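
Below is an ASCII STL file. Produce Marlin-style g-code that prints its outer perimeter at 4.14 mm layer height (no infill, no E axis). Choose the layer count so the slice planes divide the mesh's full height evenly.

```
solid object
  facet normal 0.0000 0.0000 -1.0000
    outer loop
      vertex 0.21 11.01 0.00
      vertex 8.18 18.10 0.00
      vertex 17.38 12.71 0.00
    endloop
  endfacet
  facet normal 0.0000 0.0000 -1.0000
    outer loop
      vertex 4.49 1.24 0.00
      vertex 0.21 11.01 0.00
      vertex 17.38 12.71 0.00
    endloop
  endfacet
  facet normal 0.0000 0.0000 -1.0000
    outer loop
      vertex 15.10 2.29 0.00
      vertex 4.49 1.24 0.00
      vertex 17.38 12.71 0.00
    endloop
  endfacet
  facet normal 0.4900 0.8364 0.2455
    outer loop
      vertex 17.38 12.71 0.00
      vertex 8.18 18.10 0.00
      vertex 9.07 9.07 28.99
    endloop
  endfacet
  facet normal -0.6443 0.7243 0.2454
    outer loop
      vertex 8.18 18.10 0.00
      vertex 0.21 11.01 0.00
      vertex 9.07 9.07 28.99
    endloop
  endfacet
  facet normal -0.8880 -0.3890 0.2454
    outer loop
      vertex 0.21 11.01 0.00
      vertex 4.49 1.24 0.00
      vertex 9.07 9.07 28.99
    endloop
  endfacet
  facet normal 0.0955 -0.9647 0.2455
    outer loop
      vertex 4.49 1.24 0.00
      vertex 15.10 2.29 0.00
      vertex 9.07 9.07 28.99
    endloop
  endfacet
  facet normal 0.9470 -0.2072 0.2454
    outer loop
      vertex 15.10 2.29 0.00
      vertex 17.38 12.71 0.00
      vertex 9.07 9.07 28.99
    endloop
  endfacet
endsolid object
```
; perimeter-only toolpath
G21 ; units = mm
G90 ; absolute positioning
G28 ; home
; layer 1
G0 Z4.14
G0 X16.19 Y12.19
G1 X8.31 Y16.81
G1 X1.48 Y10.73
G1 X5.14 Y2.36
G1 X14.24 Y3.26
G1 X16.19 Y12.19
; layer 2
G0 Z8.28
G0 X15.01 Y11.67
G1 X8.43 Y15.52
G1 X2.74 Y10.46
G1 X5.80 Y3.48
G1 X13.38 Y4.23
G1 X15.01 Y11.67
; layer 3
G0 Z12.42
G0 X13.82 Y11.15
G1 X8.56 Y14.23
G1 X4.01 Y10.18
G1 X6.45 Y4.60
G1 X12.52 Y5.20
G1 X13.82 Y11.15
; layer 4
G0 Z16.57
G0 X12.63 Y10.63
G1 X8.69 Y12.94
G1 X5.27 Y9.90
G1 X7.11 Y5.71
G1 X11.65 Y6.16
G1 X12.63 Y10.63
; layer 5
G0 Z20.71
G0 X11.44 Y10.11
G1 X8.82 Y11.65
G1 X6.54 Y9.62
G1 X7.76 Y6.83
G1 X10.79 Y7.13
G1 X11.44 Y10.11
; layer 6
G0 Z24.85
G0 X10.26 Y9.59
G1 X8.94 Y10.36
G1 X7.80 Y9.35
G1 X8.42 Y7.95
G1 X9.93 Y8.10
G1 X10.26 Y9.59
M2 ; end

The solid is a regular 5-sided pyramid, base circumscribed radius ≈ 9.07 mm, apex at z ≈ 29 mm. Slicing at Δz = 4.14 mm — 7 equal slices spanning the solid's height, so layer i sits at z = i·h/7 — gives 6 non-empty perimeters. Each is a 5-segment closed polygon; G0 lifts to the layer z and rapids to the start vertex, then G1 traces the edges. The cross-section shrinks linearly with z (the slice at the apex is degenerate and omitted).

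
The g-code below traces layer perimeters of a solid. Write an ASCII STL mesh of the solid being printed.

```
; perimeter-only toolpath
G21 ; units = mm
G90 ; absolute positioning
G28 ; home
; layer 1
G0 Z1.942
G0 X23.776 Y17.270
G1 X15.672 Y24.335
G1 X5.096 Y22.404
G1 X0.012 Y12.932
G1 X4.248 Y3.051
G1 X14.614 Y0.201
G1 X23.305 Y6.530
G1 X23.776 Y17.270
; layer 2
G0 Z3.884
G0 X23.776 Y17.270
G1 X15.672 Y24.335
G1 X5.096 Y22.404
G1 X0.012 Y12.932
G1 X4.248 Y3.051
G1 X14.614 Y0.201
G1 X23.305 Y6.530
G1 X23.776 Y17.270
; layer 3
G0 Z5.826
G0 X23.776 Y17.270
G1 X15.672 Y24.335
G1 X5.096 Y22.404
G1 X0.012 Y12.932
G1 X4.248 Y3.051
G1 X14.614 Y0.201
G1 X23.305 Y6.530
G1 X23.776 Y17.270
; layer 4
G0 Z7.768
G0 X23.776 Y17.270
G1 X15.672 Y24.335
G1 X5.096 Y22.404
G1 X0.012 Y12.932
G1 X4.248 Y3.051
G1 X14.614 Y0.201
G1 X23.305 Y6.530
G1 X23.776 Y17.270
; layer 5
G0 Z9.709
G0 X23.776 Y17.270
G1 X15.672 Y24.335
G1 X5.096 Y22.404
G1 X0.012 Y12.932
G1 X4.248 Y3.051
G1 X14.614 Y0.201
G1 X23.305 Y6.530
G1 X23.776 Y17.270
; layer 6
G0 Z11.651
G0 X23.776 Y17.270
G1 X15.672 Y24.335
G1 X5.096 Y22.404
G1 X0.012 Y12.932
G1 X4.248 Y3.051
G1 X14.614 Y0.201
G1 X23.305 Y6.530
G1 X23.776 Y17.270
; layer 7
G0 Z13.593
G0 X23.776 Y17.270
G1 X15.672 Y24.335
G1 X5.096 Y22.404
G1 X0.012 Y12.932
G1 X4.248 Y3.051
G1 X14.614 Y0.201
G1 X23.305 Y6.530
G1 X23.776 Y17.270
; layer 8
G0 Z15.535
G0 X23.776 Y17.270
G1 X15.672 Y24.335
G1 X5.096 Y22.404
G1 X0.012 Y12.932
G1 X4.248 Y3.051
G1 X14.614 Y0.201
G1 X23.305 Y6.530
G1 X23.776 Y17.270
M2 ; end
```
solid part
  facet normal 0.0000 0.0000 -1.0000
    outer loop
      vertex 5.096 22.404 0.000
      vertex 15.672 24.335 0.000
      vertex 23.776 17.270 0.000
    endloop
  endfacet
  facet normal 0.0000 0.0000 -1.0000
    outer loop
      vertex 0.012 12.932 0.000
      vertex 5.096 22.404 0.000
      vertex 23.776 17.270 0.000
    endloop
  endfacet
  facet normal 0.0000 0.0000 -1.0000
    outer loop
      vertex 4.248 3.051 0.000
      vertex 0.012 12.932 0.000
      vertex 23.776 17.270 0.000
    endloop
  endfacet
  facet normal 0.0000 0.0000 -1.0000
    outer loop
      vertex 14.614 0.201 0.000
      vertex 4.248 3.051 0.000
      vertex 23.776 17.270 0.000
    endloop
  endfacet
  facet normal 0.0000 0.0000 -1.0000
    outer loop
      vertex 23.305 6.530 0.000
      vertex 14.614 0.201 0.000
      vertex 23.776 17.270 0.000
    endloop
  endfacet
  facet normal 0.0000 0.0000 1.0000
    outer loop
      vertex 23.776 17.270 15.535
      vertex 15.672 24.335 15.535
      vertex 5.096 22.404 15.535
    endloop
  endfacet
  facet normal 0.0000 0.0000 1.0000
    outer loop
      vertex 23.776 17.270 15.535
      vertex 5.096 22.404 15.535
      vertex 0.012 12.932 15.535
    endloop
  endfacet
  facet normal 0.0000 0.0000 1.0000
    outer loop
      vertex 23.776 17.270 15.535
      vertex 0.012 12.932 15.535
      vertex 4.248 3.051 15.535
    endloop
  endfacet
  facet normal 0.0000 0.0000 1.0000
    outer loop
      vertex 23.776 17.270 15.535
      vertex 4.248 3.051 15.535
      vertex 14.614 0.201 15.535
    endloop
  endfacet
  facet normal 0.0000 0.0000 1.0000
    outer loop
      vertex 23.776 17.270 15.535
      vertex 14.614 0.201 15.535
      vertex 23.305 6.530 15.535
    endloop
  endfacet
  facet normal 0.6571 0.7538 0.0000
    outer loop
      vertex 23.776 17.270 0.000
      vertex 15.672 24.335 0.000
      vertex 15.672 24.335 15.535
    endloop
  endfacet
  facet normal 0.6571 0.7538 0.0000
    outer loop
      vertex 23.776 17.270 0.000
      vertex 15.672 24.335 15.535
      vertex 23.776 17.270 15.535
    endloop
  endfacet
  facet normal -0.1796 0.9837 0.0000
    outer loop
      vertex 15.672 24.335 0.000
      vertex 5.096 22.404 0.000
      vertex 5.096 22.404 15.535
    endloop
  endfacet
  facet normal -0.1796 0.9837 0.0000
    outer loop
      vertex 15.672 24.335 0.000
      vertex 5.096 22.404 15.535
      vertex 15.672 24.335 15.535
    endloop
  endfacet
  facet normal -0.8811 0.4729 0.0000
    outer loop
      vertex 5.096 22.404 0.000
      vertex 0.012 12.932 0.000
      vertex 0.012 12.932 15.535
    endloop
  endfacet
  facet normal -0.8811 0.4729 0.0000
    outer loop
      vertex 5.096 22.404 0.000
      vertex 0.012 12.932 15.535
      vertex 5.096 22.404 15.535
    endloop
  endfacet
  facet normal -0.9191 -0.3940 0.0000
    outer loop
      vertex 0.012 12.932 0.000
      vertex 4.248 3.051 0.000
      vertex 4.248 3.051 15.535
    endloop
  endfacet
  facet normal -0.9191 -0.3940 0.0000
    outer loop
      vertex 0.012 12.932 0.000
      vertex 4.248 3.051 15.535
      vertex 0.012 12.932 15.535
    endloop
  endfacet
  facet normal -0.2651 -0.9642 0.0000
    outer loop
      vertex 4.248 3.051 0.000
      vertex 14.614 0.201 0.000
      vertex 14.614 0.201 15.535
    endloop
  endfacet
  facet normal -0.2651 -0.9642 0.0000
    outer loop
      vertex 4.248 3.051 0.000
      vertex 14.614 0.201 15.535
      vertex 4.248 3.051 15.535
    endloop
  endfacet
  facet normal 0.5887 -0.8084 0.0000
    outer loop
      vertex 14.614 0.201 0.000
      vertex 23.305 6.530 0.000
      vertex 23.305 6.530 15.535
    endloop
  endfacet
  facet normal 0.5887 -0.8084 0.0000
    outer loop
      vertex 14.614 0.201 0.000
      vertex 23.305 6.530 15.535
      vertex 14.614 0.201 15.535
    endloop
  endfacet
  facet normal 0.9990 -0.0438 0.0000
    outer loop
      vertex 23.305 6.530 0.000
      vertex 23.776 17.270 0.000
      vertex 23.776 17.270 15.535
    endloop
  endfacet
  facet normal 0.9990 -0.0438 0.0000
    outer loop
      vertex 23.305 6.530 0.000
      vertex 23.776 17.270 15.535
      vertex 23.305 6.530 15.535
    endloop
  endfacet
endsolid part

The G0 Z moves step by Δz≈1.942 mm. Every layer's G1 loop is the same polygon, so the solid is a straight extrusion of it from z=0 to z≈15.5. Closing with flat bottom and top caps and triangulating gives 24 facets — a regular 7-sided prism (a cylinder approximated with 7 flat sides), circumscribed radius ≈ 12.4 mm, height ≈ 15.5 mm.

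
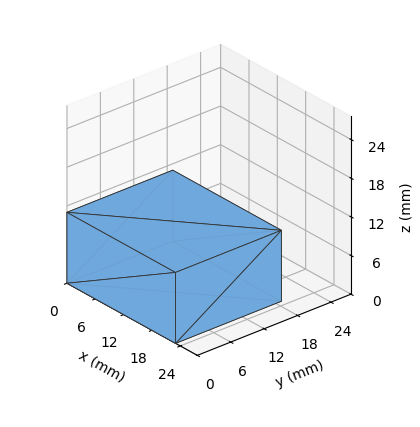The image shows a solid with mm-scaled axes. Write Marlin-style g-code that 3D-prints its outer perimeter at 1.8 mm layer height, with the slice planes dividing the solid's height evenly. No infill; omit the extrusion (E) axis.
Reading the render: the shape is a rectangular box, roughly 23 × 19 mm footprint and 11 mm tall (dimensions read to the nearest mm from the axis ticks). For the g-code, the solid's height is divided into equal slices at the stated Δz and each level perimeter traced with G1 moves after a G0 lift.

; perimeter-only toolpath
G21 ; units = mm
G90 ; absolute positioning
G28 ; home
; layer 1
G0 Z1.8
G0 X0.0 Y0.0
G1 X23.0 Y0.0
G1 X23.0 Y19.0
G1 X0.0 Y19.0
G1 X0.0 Y0.0
; layer 2
G0 Z3.7
G0 X0.0 Y0.0
G1 X23.0 Y0.0
G1 X23.0 Y19.0
G1 X0.0 Y19.0
G1 X0.0 Y0.0
; layer 3
G0 Z5.5
G0 X0.0 Y0.0
G1 X23.0 Y0.0
G1 X23.0 Y19.0
G1 X0.0 Y19.0
G1 X0.0 Y0.0
; layer 4
G0 Z7.3
G0 X0.0 Y0.0
G1 X23.0 Y0.0
G1 X23.0 Y19.0
G1 X0.0 Y19.0
G1 X0.0 Y0.0
; layer 5
G0 Z9.2
G0 X0.0 Y0.0
G1 X23.0 Y0.0
G1 X23.0 Y19.0
G1 X0.0 Y19.0
G1 X0.0 Y0.0
; layer 6
G0 Z11.0
G0 X0.0 Y0.0
G1 X23.0 Y0.0
G1 X23.0 Y19.0
G1 X0.0 Y19.0
G1 X0.0 Y0.0
M2 ; end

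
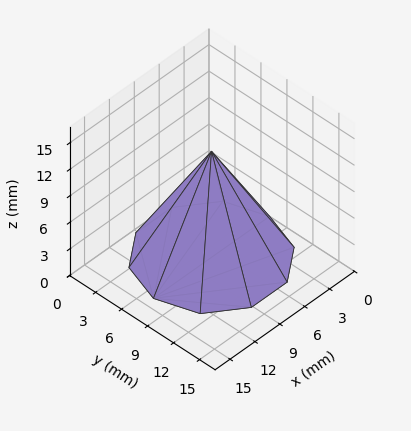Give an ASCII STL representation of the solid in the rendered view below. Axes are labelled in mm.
Reading the render: the shape is a regular 10-sided pyramid, base circumscribed radius ≈ 7 mm, apex at z ≈ 12 mm (dimensions read to the nearest mm from the axis ticks). For the STL, each face is triangulated and given an outward normal.

solid part
  facet normal 0.0000 0.0000 -1.0000
    outer loop
      vertex 9.16 13.66 0.00
      vertex 12.66 11.11 0.00
      vertex 14.00 7.00 0.00
    endloop
  endfacet
  facet normal 0.0000 0.0000 -1.0000
    outer loop
      vertex 4.84 13.66 0.00
      vertex 9.16 13.66 0.00
      vertex 14.00 7.00 0.00
    endloop
  endfacet
  facet normal 0.0000 0.0000 -1.0000
    outer loop
      vertex 1.34 11.11 0.00
      vertex 4.84 13.66 0.00
      vertex 14.00 7.00 0.00
    endloop
  endfacet
  facet normal 0.0000 0.0000 -1.0000
    outer loop
      vertex 0.00 7.00 0.00
      vertex 1.34 11.11 0.00
      vertex 14.00 7.00 0.00
    endloop
  endfacet
  facet normal 0.0000 0.0000 -1.0000
    outer loop
      vertex 1.34 2.89 0.00
      vertex 0.00 7.00 0.00
      vertex 14.00 7.00 0.00
    endloop
  endfacet
  facet normal 0.0000 0.0000 -1.0000
    outer loop
      vertex 4.84 0.34 0.00
      vertex 1.34 2.89 0.00
      vertex 14.00 7.00 0.00
    endloop
  endfacet
  facet normal 0.0000 0.0000 -1.0000
    outer loop
      vertex 9.16 0.34 0.00
      vertex 4.84 0.34 0.00
      vertex 14.00 7.00 0.00
    endloop
  endfacet
  facet normal 0.0000 0.0000 -1.0000
    outer loop
      vertex 12.66 2.89 0.00
      vertex 9.16 0.34 0.00
      vertex 14.00 7.00 0.00
    endloop
  endfacet
  facet normal 0.8314 0.2711 0.4850
    outer loop
      vertex 14.00 7.00 0.00
      vertex 12.66 11.11 0.00
      vertex 7.00 7.00 12.00
    endloop
  endfacet
  facet normal 0.5150 0.7068 0.4850
    outer loop
      vertex 12.66 11.11 0.00
      vertex 9.16 13.66 0.00
      vertex 7.00 7.00 12.00
    endloop
  endfacet
  facet normal 0.0000 0.8744 0.4853
    outer loop
      vertex 9.16 13.66 0.00
      vertex 4.84 13.66 0.00
      vertex 7.00 7.00 12.00
    endloop
  endfacet
  facet normal -0.5150 0.7068 0.4850
    outer loop
      vertex 4.84 13.66 0.00
      vertex 1.34 11.11 0.00
      vertex 7.00 7.00 12.00
    endloop
  endfacet
  facet normal -0.8314 0.2711 0.4850
    outer loop
      vertex 1.34 11.11 0.00
      vertex 0.00 7.00 0.00
      vertex 7.00 7.00 12.00
    endloop
  endfacet
  facet normal -0.8314 -0.2711 0.4850
    outer loop
      vertex 0.00 7.00 0.00
      vertex 1.34 2.89 0.00
      vertex 7.00 7.00 12.00
    endloop
  endfacet
  facet normal -0.5150 -0.7068 0.4850
    outer loop
      vertex 1.34 2.89 0.00
      vertex 4.84 0.34 0.00
      vertex 7.00 7.00 12.00
    endloop
  endfacet
  facet normal 0.0000 -0.8744 0.4853
    outer loop
      vertex 4.84 0.34 0.00
      vertex 9.16 0.34 0.00
      vertex 7.00 7.00 12.00
    endloop
  endfacet
  facet normal 0.5150 -0.7068 0.4850
    outer loop
      vertex 9.16 0.34 0.00
      vertex 12.66 2.89 0.00
      vertex 7.00 7.00 12.00
    endloop
  endfacet
  facet normal 0.8314 -0.2711 0.4850
    outer loop
      vertex 12.66 2.89 0.00
      vertex 14.00 7.00 0.00
      vertex 7.00 7.00 12.00
    endloop
  endfacet
endsolid part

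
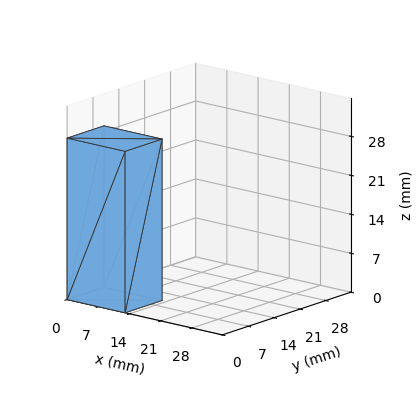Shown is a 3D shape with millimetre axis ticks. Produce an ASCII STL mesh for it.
Reading the render: the shape is a rectangular box, roughly 13 × 10 mm footprint and 29 mm tall (dimensions read to the nearest mm from the axis ticks). For the STL, each face is triangulated and given an outward normal.

solid part
  facet normal 0.0000 0.0000 -1.0000
    outer loop
      vertex 13.000 10.000 0.000
      vertex 13.000 0.000 0.000
      vertex 0.000 0.000 0.000
    endloop
  endfacet
  facet normal 0.0000 0.0000 -1.0000
    outer loop
      vertex 0.000 10.000 0.000
      vertex 13.000 10.000 0.000
      vertex 0.000 0.000 0.000
    endloop
  endfacet
  facet normal 0.0000 0.0000 1.0000
    outer loop
      vertex 0.000 0.000 29.000
      vertex 13.000 0.000 29.000
      vertex 13.000 10.000 29.000
    endloop
  endfacet
  facet normal 0.0000 0.0000 1.0000
    outer loop
      vertex 0.000 0.000 29.000
      vertex 13.000 10.000 29.000
      vertex 0.000 10.000 29.000
    endloop
  endfacet
  facet normal 0.0000 -1.0000 0.0000
    outer loop
      vertex 0.000 0.000 0.000
      vertex 13.000 0.000 0.000
      vertex 13.000 0.000 29.000
    endloop
  endfacet
  facet normal 0.0000 -1.0000 0.0000
    outer loop
      vertex 0.000 0.000 0.000
      vertex 13.000 0.000 29.000
      vertex 0.000 0.000 29.000
    endloop
  endfacet
  facet normal 0.0000 1.0000 0.0000
    outer loop
      vertex 13.000 10.000 29.000
      vertex 13.000 10.000 0.000
      vertex 0.000 10.000 0.000
    endloop
  endfacet
  facet normal 0.0000 1.0000 0.0000
    outer loop
      vertex 0.000 10.000 29.000
      vertex 13.000 10.000 29.000
      vertex 0.000 10.000 0.000
    endloop
  endfacet
  facet normal -1.0000 0.0000 0.0000
    outer loop
      vertex 0.000 10.000 29.000
      vertex 0.000 10.000 0.000
      vertex 0.000 0.000 0.000
    endloop
  endfacet
  facet normal -1.0000 0.0000 0.0000
    outer loop
      vertex 0.000 0.000 29.000
      vertex 0.000 10.000 29.000
      vertex 0.000 0.000 0.000
    endloop
  endfacet
  facet normal 1.0000 0.0000 0.0000
    outer loop
      vertex 13.000 0.000 0.000
      vertex 13.000 10.000 0.000
      vertex 13.000 10.000 29.000
    endloop
  endfacet
  facet normal 1.0000 0.0000 0.0000
    outer loop
      vertex 13.000 0.000 0.000
      vertex 13.000 10.000 29.000
      vertex 13.000 0.000 29.000
    endloop
  endfacet
endsolid part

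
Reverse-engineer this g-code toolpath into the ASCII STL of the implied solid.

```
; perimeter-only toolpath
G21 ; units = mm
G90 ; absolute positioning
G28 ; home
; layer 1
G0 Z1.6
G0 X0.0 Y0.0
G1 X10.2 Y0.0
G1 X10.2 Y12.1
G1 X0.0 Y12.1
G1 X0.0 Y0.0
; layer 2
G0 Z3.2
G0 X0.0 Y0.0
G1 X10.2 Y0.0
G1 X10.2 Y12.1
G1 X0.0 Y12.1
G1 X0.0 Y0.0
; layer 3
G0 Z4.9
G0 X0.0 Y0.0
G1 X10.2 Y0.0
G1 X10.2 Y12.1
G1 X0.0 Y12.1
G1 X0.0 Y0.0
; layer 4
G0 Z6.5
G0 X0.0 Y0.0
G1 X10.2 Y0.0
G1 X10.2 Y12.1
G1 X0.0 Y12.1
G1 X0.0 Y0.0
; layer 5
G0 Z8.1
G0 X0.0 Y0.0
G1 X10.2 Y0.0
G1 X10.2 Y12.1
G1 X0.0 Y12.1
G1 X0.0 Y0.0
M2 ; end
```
solid part
  facet normal 0.0000 0.0000 -1.0000
    outer loop
      vertex 10.2 12.1 0.0
      vertex 10.2 0.0 0.0
      vertex 0.0 0.0 0.0
    endloop
  endfacet
  facet normal 0.0000 0.0000 -1.0000
    outer loop
      vertex 0.0 12.1 0.0
      vertex 10.2 12.1 0.0
      vertex 0.0 0.0 0.0
    endloop
  endfacet
  facet normal 0.0000 0.0000 1.0000
    outer loop
      vertex 0.0 0.0 8.1
      vertex 10.2 0.0 8.1
      vertex 10.2 12.1 8.1
    endloop
  endfacet
  facet normal 0.0000 0.0000 1.0000
    outer loop
      vertex 0.0 0.0 8.1
      vertex 10.2 12.1 8.1
      vertex 0.0 12.1 8.1
    endloop
  endfacet
  facet normal 0.0000 -1.0000 0.0000
    outer loop
      vertex 0.0 0.0 0.0
      vertex 10.2 0.0 0.0
      vertex 10.2 0.0 8.1
    endloop
  endfacet
  facet normal 0.0000 -1.0000 0.0000
    outer loop
      vertex 0.0 0.0 0.0
      vertex 10.2 0.0 8.1
      vertex 0.0 0.0 8.1
    endloop
  endfacet
  facet normal 0.0000 1.0000 0.0000
    outer loop
      vertex 10.2 12.1 8.1
      vertex 10.2 12.1 0.0
      vertex 0.0 12.1 0.0
    endloop
  endfacet
  facet normal 0.0000 1.0000 0.0000
    outer loop
      vertex 0.0 12.1 8.1
      vertex 10.2 12.1 8.1
      vertex 0.0 12.1 0.0
    endloop
  endfacet
  facet normal -1.0000 0.0000 0.0000
    outer loop
      vertex 0.0 12.1 8.1
      vertex 0.0 12.1 0.0
      vertex 0.0 0.0 0.0
    endloop
  endfacet
  facet normal -1.0000 0.0000 0.0000
    outer loop
      vertex 0.0 0.0 8.1
      vertex 0.0 12.1 8.1
      vertex 0.0 0.0 0.0
    endloop
  endfacet
  facet normal 1.0000 0.0000 0.0000
    outer loop
      vertex 10.2 0.0 0.0
      vertex 10.2 12.1 0.0
      vertex 10.2 12.1 8.1
    endloop
  endfacet
  facet normal 1.0000 0.0000 0.0000
    outer loop
      vertex 10.2 0.0 0.0
      vertex 10.2 12.1 8.1
      vertex 10.2 0.0 8.1
    endloop
  endfacet
endsolid part

The G0 Z moves step by Δz≈1.6 mm. Every layer's G1 loop is the same polygon, so the solid is a straight extrusion of it from z=0 to z≈8.1. Closing with flat bottom and top caps and triangulating gives 12 facets — a rectangular box, roughly 10.2 × 12.1 mm footprint and 8.1 mm tall.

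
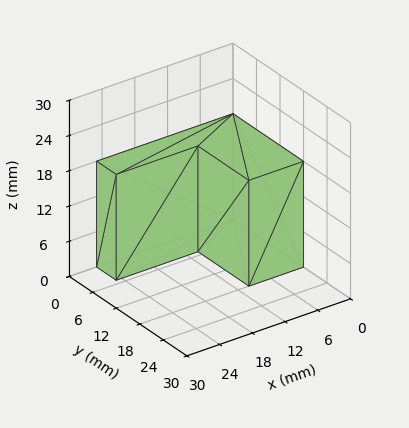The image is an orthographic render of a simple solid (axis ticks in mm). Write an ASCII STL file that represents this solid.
Reading the render: the shape is an L-shaped prism: outer 25 × 18 mm, arm thicknesses ≈ 5 mm (horizontal) and 10 mm (vertical), extruded 18 mm in z (dimensions read to the nearest mm from the axis ticks). For the STL, each face is triangulated and given an outward normal.

solid part
  facet normal 0.0000 0.0000 -1.0000
    outer loop
      vertex 25.00 5.00 0.00
      vertex 25.00 0.00 0.00
      vertex 0.00 0.00 0.00
    endloop
  endfacet
  facet normal 0.0000 0.0000 -1.0000
    outer loop
      vertex 10.00 5.00 0.00
      vertex 25.00 5.00 0.00
      vertex 0.00 0.00 0.00
    endloop
  endfacet
  facet normal 0.0000 0.0000 -1.0000
    outer loop
      vertex 10.00 18.00 0.00
      vertex 10.00 5.00 0.00
      vertex 0.00 0.00 0.00
    endloop
  endfacet
  facet normal 0.0000 0.0000 -1.0000
    outer loop
      vertex 0.00 18.00 0.00
      vertex 10.00 18.00 0.00
      vertex 0.00 0.00 0.00
    endloop
  endfacet
  facet normal 0.0000 0.0000 1.0000
    outer loop
      vertex 0.00 0.00 18.00
      vertex 25.00 0.00 18.00
      vertex 25.00 5.00 18.00
    endloop
  endfacet
  facet normal 0.0000 0.0000 1.0000
    outer loop
      vertex 0.00 0.00 18.00
      vertex 25.00 5.00 18.00
      vertex 10.00 5.00 18.00
    endloop
  endfacet
  facet normal 0.0000 0.0000 1.0000
    outer loop
      vertex 0.00 0.00 18.00
      vertex 10.00 5.00 18.00
      vertex 10.00 18.00 18.00
    endloop
  endfacet
  facet normal 0.0000 0.0000 1.0000
    outer loop
      vertex 0.00 0.00 18.00
      vertex 10.00 18.00 18.00
      vertex 0.00 18.00 18.00
    endloop
  endfacet
  facet normal 0.0000 -1.0000 0.0000
    outer loop
      vertex 0.00 0.00 0.00
      vertex 25.00 0.00 0.00
      vertex 25.00 0.00 18.00
    endloop
  endfacet
  facet normal 0.0000 -1.0000 0.0000
    outer loop
      vertex 0.00 0.00 0.00
      vertex 25.00 0.00 18.00
      vertex 0.00 0.00 18.00
    endloop
  endfacet
  facet normal 1.0000 0.0000 0.0000
    outer loop
      vertex 25.00 0.00 0.00
      vertex 25.00 5.00 0.00
      vertex 25.00 5.00 18.00
    endloop
  endfacet
  facet normal 1.0000 0.0000 0.0000
    outer loop
      vertex 25.00 0.00 0.00
      vertex 25.00 5.00 18.00
      vertex 25.00 0.00 18.00
    endloop
  endfacet
  facet normal 0.0000 1.0000 0.0000
    outer loop
      vertex 25.00 5.00 0.00
      vertex 10.00 5.00 0.00
      vertex 10.00 5.00 18.00
    endloop
  endfacet
  facet normal 0.0000 1.0000 0.0000
    outer loop
      vertex 25.00 5.00 0.00
      vertex 10.00 5.00 18.00
      vertex 25.00 5.00 18.00
    endloop
  endfacet
  facet normal 1.0000 0.0000 0.0000
    outer loop
      vertex 10.00 5.00 0.00
      vertex 10.00 18.00 0.00
      vertex 10.00 18.00 18.00
    endloop
  endfacet
  facet normal 1.0000 0.0000 0.0000
    outer loop
      vertex 10.00 5.00 0.00
      vertex 10.00 18.00 18.00
      vertex 10.00 5.00 18.00
    endloop
  endfacet
  facet normal 0.0000 1.0000 0.0000
    outer loop
      vertex 10.00 18.00 0.00
      vertex 0.00 18.00 0.00
      vertex 0.00 18.00 18.00
    endloop
  endfacet
  facet normal 0.0000 1.0000 0.0000
    outer loop
      vertex 10.00 18.00 0.00
      vertex 0.00 18.00 18.00
      vertex 10.00 18.00 18.00
    endloop
  endfacet
  facet normal -1.0000 0.0000 0.0000
    outer loop
      vertex 0.00 18.00 0.00
      vertex 0.00 0.00 0.00
      vertex 0.00 0.00 18.00
    endloop
  endfacet
  facet normal -1.0000 0.0000 0.0000
    outer loop
      vertex 0.00 18.00 0.00
      vertex 0.00 0.00 18.00
      vertex 0.00 18.00 18.00
    endloop
  endfacet
endsolid part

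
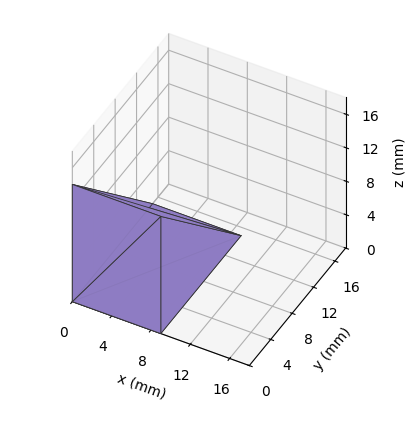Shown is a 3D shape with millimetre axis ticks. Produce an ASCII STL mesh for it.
Reading the render: the shape is a wedge (ramp): 9 × 15 mm base, rising to 14 mm along the y=0 edge and sloping linearly to z=0 at y=15 (dimensions read to the nearest mm from the axis ticks). For the STL, each face is triangulated and given an outward normal.

solid part
  facet normal 0.0000 0.0000 -1.0000
    outer loop
      vertex 9.00 15.00 0.00
      vertex 9.00 0.00 0.00
      vertex 0.00 0.00 0.00
    endloop
  endfacet
  facet normal 0.0000 0.0000 -1.0000
    outer loop
      vertex 0.00 15.00 0.00
      vertex 9.00 15.00 0.00
      vertex 0.00 0.00 0.00
    endloop
  endfacet
  facet normal 0.0000 -1.0000 0.0000
    outer loop
      vertex 0.00 0.00 0.00
      vertex 9.00 0.00 0.00
      vertex 9.00 0.00 14.00
    endloop
  endfacet
  facet normal 0.0000 -1.0000 0.0000
    outer loop
      vertex 0.00 0.00 0.00
      vertex 9.00 0.00 14.00
      vertex 0.00 0.00 14.00
    endloop
  endfacet
  facet normal 0.0000 0.6823 0.7311
    outer loop
      vertex 0.00 0.00 14.00
      vertex 9.00 0.00 14.00
      vertex 9.00 15.00 0.00
    endloop
  endfacet
  facet normal 0.0000 0.6823 0.7311
    outer loop
      vertex 0.00 0.00 14.00
      vertex 9.00 15.00 0.00
      vertex 0.00 15.00 0.00
    endloop
  endfacet
  facet normal -1.0000 0.0000 0.0000
    outer loop
      vertex 0.00 0.00 14.00
      vertex 0.00 15.00 0.00
      vertex 0.00 0.00 0.00
    endloop
  endfacet
  facet normal 1.0000 0.0000 0.0000
    outer loop
      vertex 9.00 0.00 0.00
      vertex 9.00 15.00 0.00
      vertex 9.00 0.00 14.00
    endloop
  endfacet
endsolid part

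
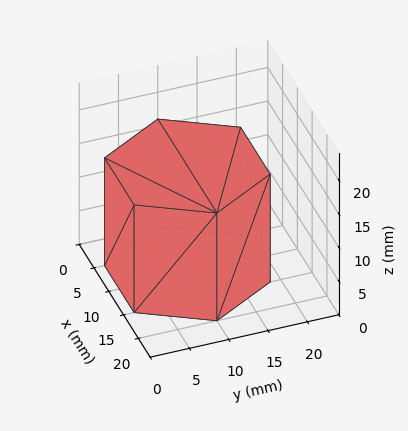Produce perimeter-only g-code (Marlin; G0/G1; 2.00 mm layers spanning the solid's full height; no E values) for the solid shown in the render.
Reading the render: the shape is a regular 6-sided prism (a cylinder approximated with 6 flat sides), circumscribed radius ≈ 10 mm, height ≈ 16 mm (dimensions read to the nearest mm from the axis ticks). For the g-code, the solid's height is divided into equal slices at the stated Δz and each level perimeter traced with G1 moves after a G0 lift.

; perimeter-only toolpath
G21 ; units = mm
G90 ; absolute positioning
G28 ; home
; layer 1
G0 Z2.00
G0 X20.00 Y10.00
G1 X15.00 Y18.66
G1 X5.00 Y18.66
G1 X0.00 Y10.00
G1 X5.00 Y1.34
G1 X15.00 Y1.34
G1 X20.00 Y10.00
; layer 2
G0 Z4.00
G0 X20.00 Y10.00
G1 X15.00 Y18.66
G1 X5.00 Y18.66
G1 X0.00 Y10.00
G1 X5.00 Y1.34
G1 X15.00 Y1.34
G1 X20.00 Y10.00
; layer 3
G0 Z6.00
G0 X20.00 Y10.00
G1 X15.00 Y18.66
G1 X5.00 Y18.66
G1 X0.00 Y10.00
G1 X5.00 Y1.34
G1 X15.00 Y1.34
G1 X20.00 Y10.00
; layer 4
G0 Z8.00
G0 X20.00 Y10.00
G1 X15.00 Y18.66
G1 X5.00 Y18.66
G1 X0.00 Y10.00
G1 X5.00 Y1.34
G1 X15.00 Y1.34
G1 X20.00 Y10.00
; layer 5
G0 Z10.00
G0 X20.00 Y10.00
G1 X15.00 Y18.66
G1 X5.00 Y18.66
G1 X0.00 Y10.00
G1 X5.00 Y1.34
G1 X15.00 Y1.34
G1 X20.00 Y10.00
; layer 6
G0 Z12.00
G0 X20.00 Y10.00
G1 X15.00 Y18.66
G1 X5.00 Y18.66
G1 X0.00 Y10.00
G1 X5.00 Y1.34
G1 X15.00 Y1.34
G1 X20.00 Y10.00
; layer 7
G0 Z14.00
G0 X20.00 Y10.00
G1 X15.00 Y18.66
G1 X5.00 Y18.66
G1 X0.00 Y10.00
G1 X5.00 Y1.34
G1 X15.00 Y1.34
G1 X20.00 Y10.00
; layer 8
G0 Z16.00
G0 X20.00 Y10.00
G1 X15.00 Y18.66
G1 X5.00 Y18.66
G1 X0.00 Y10.00
G1 X5.00 Y1.34
G1 X15.00 Y1.34
G1 X20.00 Y10.00
M2 ; end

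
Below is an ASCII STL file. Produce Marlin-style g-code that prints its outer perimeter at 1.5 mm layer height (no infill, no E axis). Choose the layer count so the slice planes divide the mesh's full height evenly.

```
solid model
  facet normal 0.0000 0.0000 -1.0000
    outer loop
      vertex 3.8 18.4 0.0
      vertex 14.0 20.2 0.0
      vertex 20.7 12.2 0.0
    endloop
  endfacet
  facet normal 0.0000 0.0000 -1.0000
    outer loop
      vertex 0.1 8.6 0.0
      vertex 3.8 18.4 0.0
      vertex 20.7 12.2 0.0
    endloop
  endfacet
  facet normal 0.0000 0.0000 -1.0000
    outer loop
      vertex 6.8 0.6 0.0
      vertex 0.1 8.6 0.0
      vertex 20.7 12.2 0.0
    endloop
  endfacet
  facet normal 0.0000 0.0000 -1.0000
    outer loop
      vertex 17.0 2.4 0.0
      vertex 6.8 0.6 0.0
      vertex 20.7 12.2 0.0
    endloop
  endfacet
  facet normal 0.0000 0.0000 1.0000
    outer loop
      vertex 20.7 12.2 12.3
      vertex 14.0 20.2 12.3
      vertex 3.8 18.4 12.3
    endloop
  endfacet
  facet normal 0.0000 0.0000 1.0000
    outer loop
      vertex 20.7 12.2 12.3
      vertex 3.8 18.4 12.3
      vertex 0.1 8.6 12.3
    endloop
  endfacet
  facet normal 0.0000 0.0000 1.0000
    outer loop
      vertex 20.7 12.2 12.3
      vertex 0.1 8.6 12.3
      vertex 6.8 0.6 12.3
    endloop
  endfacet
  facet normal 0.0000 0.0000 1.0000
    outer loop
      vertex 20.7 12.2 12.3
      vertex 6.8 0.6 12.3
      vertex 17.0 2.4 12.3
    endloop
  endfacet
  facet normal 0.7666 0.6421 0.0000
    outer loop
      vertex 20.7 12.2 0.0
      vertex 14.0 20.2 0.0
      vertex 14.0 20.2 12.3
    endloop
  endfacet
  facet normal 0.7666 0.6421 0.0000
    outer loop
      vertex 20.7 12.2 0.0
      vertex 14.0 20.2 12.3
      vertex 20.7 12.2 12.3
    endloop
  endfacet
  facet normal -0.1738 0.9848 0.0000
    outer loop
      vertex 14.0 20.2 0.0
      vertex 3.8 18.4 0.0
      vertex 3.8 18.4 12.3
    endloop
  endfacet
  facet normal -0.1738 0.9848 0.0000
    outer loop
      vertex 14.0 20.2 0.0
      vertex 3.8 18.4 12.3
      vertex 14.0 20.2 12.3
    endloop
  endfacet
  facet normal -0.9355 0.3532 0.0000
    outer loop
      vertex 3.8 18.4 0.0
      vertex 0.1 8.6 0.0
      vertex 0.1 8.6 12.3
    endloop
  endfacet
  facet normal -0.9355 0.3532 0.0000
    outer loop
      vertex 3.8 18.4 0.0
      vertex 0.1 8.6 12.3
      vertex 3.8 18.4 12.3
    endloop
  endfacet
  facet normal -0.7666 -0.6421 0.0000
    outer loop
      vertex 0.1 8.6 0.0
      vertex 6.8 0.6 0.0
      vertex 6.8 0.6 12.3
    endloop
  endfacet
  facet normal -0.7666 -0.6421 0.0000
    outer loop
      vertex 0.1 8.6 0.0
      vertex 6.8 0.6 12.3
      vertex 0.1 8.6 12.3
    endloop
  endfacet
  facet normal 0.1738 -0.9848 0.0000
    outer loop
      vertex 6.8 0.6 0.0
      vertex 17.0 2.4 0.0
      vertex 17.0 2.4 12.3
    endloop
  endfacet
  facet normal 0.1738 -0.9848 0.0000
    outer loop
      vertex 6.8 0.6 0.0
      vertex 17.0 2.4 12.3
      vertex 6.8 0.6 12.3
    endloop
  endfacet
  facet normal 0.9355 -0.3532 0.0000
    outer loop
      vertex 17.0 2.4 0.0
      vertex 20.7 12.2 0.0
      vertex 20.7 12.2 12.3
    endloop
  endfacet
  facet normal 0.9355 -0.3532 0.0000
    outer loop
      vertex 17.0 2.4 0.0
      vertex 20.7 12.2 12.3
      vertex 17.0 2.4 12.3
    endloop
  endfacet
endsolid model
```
; perimeter-only toolpath
G21 ; units = mm
G90 ; absolute positioning
G28 ; home
; layer 1
G0 Z1.5
G0 X20.7 Y12.2
G1 X14.0 Y20.2
G1 X3.8 Y18.4
G1 X0.1 Y8.6
G1 X6.8 Y0.6
G1 X17.0 Y2.4
G1 X20.7 Y12.2
; layer 2
G0 Z3.1
G0 X20.7 Y12.2
G1 X14.0 Y20.2
G1 X3.8 Y18.4
G1 X0.1 Y8.6
G1 X6.8 Y0.6
G1 X17.0 Y2.4
G1 X20.7 Y12.2
; layer 3
G0 Z4.6
G0 X20.7 Y12.2
G1 X14.0 Y20.2
G1 X3.8 Y18.4
G1 X0.1 Y8.6
G1 X6.8 Y0.6
G1 X17.0 Y2.4
G1 X20.7 Y12.2
; layer 4
G0 Z6.2
G0 X20.7 Y12.2
G1 X14.0 Y20.2
G1 X3.8 Y18.4
G1 X0.1 Y8.6
G1 X6.8 Y0.6
G1 X17.0 Y2.4
G1 X20.7 Y12.2
; layer 5
G0 Z7.7
G0 X20.7 Y12.2
G1 X14.0 Y20.2
G1 X3.8 Y18.4
G1 X0.1 Y8.6
G1 X6.8 Y0.6
G1 X17.0 Y2.4
G1 X20.7 Y12.2
; layer 6
G0 Z9.2
G0 X20.7 Y12.2
G1 X14.0 Y20.2
G1 X3.8 Y18.4
G1 X0.1 Y8.6
G1 X6.8 Y0.6
G1 X17.0 Y2.4
G1 X20.7 Y12.2
; layer 7
G0 Z10.8
G0 X20.7 Y12.2
G1 X14.0 Y20.2
G1 X3.8 Y18.4
G1 X0.1 Y8.6
G1 X6.8 Y0.6
G1 X17.0 Y2.4
G1 X20.7 Y12.2
; layer 8
G0 Z12.3
G0 X20.7 Y12.2
G1 X14.0 Y20.2
G1 X3.8 Y18.4
G1 X0.1 Y8.6
G1 X6.8 Y0.6
G1 X17.0 Y2.4
G1 X20.7 Y12.2
M2 ; end

The solid is a regular 6-sided prism (a cylinder approximated with 6 flat sides), circumscribed radius ≈ 10.4 mm, height ≈ 12.3 mm. Slicing at Δz = 1.5 mm — 8 equal slices spanning the solid's height, so layer i sits at z = i·h/8 — gives 8 non-empty perimeters. Each is a 6-segment closed polygon; G0 lifts to the layer z and rapids to the start vertex, then G1 traces the edges.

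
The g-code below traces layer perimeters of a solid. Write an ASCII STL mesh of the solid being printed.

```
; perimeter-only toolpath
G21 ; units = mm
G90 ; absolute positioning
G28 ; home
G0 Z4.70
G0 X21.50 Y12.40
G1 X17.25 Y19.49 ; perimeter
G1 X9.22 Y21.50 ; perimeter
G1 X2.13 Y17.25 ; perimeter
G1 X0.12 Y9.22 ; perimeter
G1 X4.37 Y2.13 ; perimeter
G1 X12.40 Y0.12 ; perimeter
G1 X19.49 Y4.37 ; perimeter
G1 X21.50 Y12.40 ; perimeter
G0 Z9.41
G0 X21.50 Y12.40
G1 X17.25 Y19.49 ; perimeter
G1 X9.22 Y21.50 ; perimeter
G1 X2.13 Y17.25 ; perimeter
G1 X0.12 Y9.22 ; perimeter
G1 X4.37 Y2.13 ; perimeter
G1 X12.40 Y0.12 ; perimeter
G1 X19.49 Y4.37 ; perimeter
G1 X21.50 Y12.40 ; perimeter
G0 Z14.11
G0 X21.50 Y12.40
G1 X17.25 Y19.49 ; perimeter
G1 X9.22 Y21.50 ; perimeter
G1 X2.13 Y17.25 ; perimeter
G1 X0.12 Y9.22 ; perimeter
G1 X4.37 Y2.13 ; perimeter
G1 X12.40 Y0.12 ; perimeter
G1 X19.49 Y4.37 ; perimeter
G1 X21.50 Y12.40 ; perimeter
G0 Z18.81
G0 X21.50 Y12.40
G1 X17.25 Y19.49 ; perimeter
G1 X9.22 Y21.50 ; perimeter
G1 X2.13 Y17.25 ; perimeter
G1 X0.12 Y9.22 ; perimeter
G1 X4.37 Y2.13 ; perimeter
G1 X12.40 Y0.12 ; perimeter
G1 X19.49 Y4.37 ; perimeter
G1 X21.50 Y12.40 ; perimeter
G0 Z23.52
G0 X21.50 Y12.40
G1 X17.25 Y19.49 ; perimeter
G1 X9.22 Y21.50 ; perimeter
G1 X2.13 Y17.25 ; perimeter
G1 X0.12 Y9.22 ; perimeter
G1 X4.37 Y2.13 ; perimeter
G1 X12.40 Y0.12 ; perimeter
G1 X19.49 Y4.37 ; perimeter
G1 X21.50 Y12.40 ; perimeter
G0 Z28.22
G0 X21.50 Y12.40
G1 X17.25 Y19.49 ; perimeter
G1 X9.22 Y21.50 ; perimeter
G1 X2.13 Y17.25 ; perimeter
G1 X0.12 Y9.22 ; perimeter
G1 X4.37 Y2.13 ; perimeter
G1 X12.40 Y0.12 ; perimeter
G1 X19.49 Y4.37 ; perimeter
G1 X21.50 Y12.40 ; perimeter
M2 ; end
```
solid part
  facet normal 0.0000 0.0000 -1.0000
    outer loop
      vertex 9.22 21.50 0.00
      vertex 17.25 19.49 0.00
      vertex 21.50 12.40 0.00
    endloop
  endfacet
  facet normal 0.0000 0.0000 -1.0000
    outer loop
      vertex 2.13 17.25 0.00
      vertex 9.22 21.50 0.00
      vertex 21.50 12.40 0.00
    endloop
  endfacet
  facet normal 0.0000 0.0000 -1.0000
    outer loop
      vertex 0.12 9.22 0.00
      vertex 2.13 17.25 0.00
      vertex 21.50 12.40 0.00
    endloop
  endfacet
  facet normal 0.0000 0.0000 -1.0000
    outer loop
      vertex 4.37 2.13 0.00
      vertex 0.12 9.22 0.00
      vertex 21.50 12.40 0.00
    endloop
  endfacet
  facet normal 0.0000 0.0000 -1.0000
    outer loop
      vertex 12.40 0.12 0.00
      vertex 4.37 2.13 0.00
      vertex 21.50 12.40 0.00
    endloop
  endfacet
  facet normal 0.0000 0.0000 -1.0000
    outer loop
      vertex 19.49 4.37 0.00
      vertex 12.40 0.12 0.00
      vertex 21.50 12.40 0.00
    endloop
  endfacet
  facet normal 0.0000 0.0000 1.0000
    outer loop
      vertex 21.50 12.40 28.22
      vertex 17.25 19.49 28.22
      vertex 9.22 21.50 28.22
    endloop
  endfacet
  facet normal 0.0000 0.0000 1.0000
    outer loop
      vertex 21.50 12.40 28.22
      vertex 9.22 21.50 28.22
      vertex 2.13 17.25 28.22
    endloop
  endfacet
  facet normal 0.0000 0.0000 1.0000
    outer loop
      vertex 21.50 12.40 28.22
      vertex 2.13 17.25 28.22
      vertex 0.12 9.22 28.22
    endloop
  endfacet
  facet normal 0.0000 0.0000 1.0000
    outer loop
      vertex 21.50 12.40 28.22
      vertex 0.12 9.22 28.22
      vertex 4.37 2.13 28.22
    endloop
  endfacet
  facet normal 0.0000 0.0000 1.0000
    outer loop
      vertex 21.50 12.40 28.22
      vertex 4.37 2.13 28.22
      vertex 12.40 0.12 28.22
    endloop
  endfacet
  facet normal 0.0000 0.0000 1.0000
    outer loop
      vertex 21.50 12.40 28.22
      vertex 12.40 0.12 28.22
      vertex 19.49 4.37 28.22
    endloop
  endfacet
  facet normal 0.8577 0.5141 0.0000
    outer loop
      vertex 21.50 12.40 0.00
      vertex 17.25 19.49 0.00
      vertex 17.25 19.49 28.22
    endloop
  endfacet
  facet normal 0.8577 0.5141 0.0000
    outer loop
      vertex 21.50 12.40 0.00
      vertex 17.25 19.49 28.22
      vertex 21.50 12.40 28.22
    endloop
  endfacet
  facet normal 0.2428 0.9701 0.0000
    outer loop
      vertex 17.25 19.49 0.00
      vertex 9.22 21.50 0.00
      vertex 9.22 21.50 28.22
    endloop
  endfacet
  facet normal 0.2428 0.9701 0.0000
    outer loop
      vertex 17.25 19.49 0.00
      vertex 9.22 21.50 28.22
      vertex 17.25 19.49 28.22
    endloop
  endfacet
  facet normal -0.5141 0.8577 0.0000
    outer loop
      vertex 9.22 21.50 0.00
      vertex 2.13 17.25 0.00
      vertex 2.13 17.25 28.22
    endloop
  endfacet
  facet normal -0.5141 0.8577 0.0000
    outer loop
      vertex 9.22 21.50 0.00
      vertex 2.13 17.25 28.22
      vertex 9.22 21.50 28.22
    endloop
  endfacet
  facet normal -0.9701 0.2428 0.0000
    outer loop
      vertex 2.13 17.25 0.00
      vertex 0.12 9.22 0.00
      vertex 0.12 9.22 28.22
    endloop
  endfacet
  facet normal -0.9701 0.2428 0.0000
    outer loop
      vertex 2.13 17.25 0.00
      vertex 0.12 9.22 28.22
      vertex 2.13 17.25 28.22
    endloop
  endfacet
  facet normal -0.8577 -0.5141 0.0000
    outer loop
      vertex 0.12 9.22 0.00
      vertex 4.37 2.13 0.00
      vertex 4.37 2.13 28.22
    endloop
  endfacet
  facet normal -0.8577 -0.5141 0.0000
    outer loop
      vertex 0.12 9.22 0.00
      vertex 4.37 2.13 28.22
      vertex 0.12 9.22 28.22
    endloop
  endfacet
  facet normal -0.2428 -0.9701 0.0000
    outer loop
      vertex 4.37 2.13 0.00
      vertex 12.40 0.12 0.00
      vertex 12.40 0.12 28.22
    endloop
  endfacet
  facet normal -0.2428 -0.9701 0.0000
    outer loop
      vertex 4.37 2.13 0.00
      vertex 12.40 0.12 28.22
      vertex 4.37 2.13 28.22
    endloop
  endfacet
  facet normal 0.5141 -0.8577 0.0000
    outer loop
      vertex 12.40 0.12 0.00
      vertex 19.49 4.37 0.00
      vertex 19.49 4.37 28.22
    endloop
  endfacet
  facet normal 0.5141 -0.8577 0.0000
    outer loop
      vertex 12.40 0.12 0.00
      vertex 19.49 4.37 28.22
      vertex 12.40 0.12 28.22
    endloop
  endfacet
  facet normal 0.9701 -0.2428 0.0000
    outer loop
      vertex 19.49 4.37 0.00
      vertex 21.50 12.40 0.00
      vertex 21.50 12.40 28.22
    endloop
  endfacet
  facet normal 0.9701 -0.2428 0.0000
    outer loop
      vertex 19.49 4.37 0.00
      vertex 21.50 12.40 28.22
      vertex 19.49 4.37 28.22
    endloop
  endfacet
endsolid part

The G0 Z moves step by Δz≈4.70 mm. Every layer's G1 loop is the same polygon, so the solid is a straight extrusion of it from z=0 to z≈28.2. Closing with flat bottom and top caps and triangulating gives 28 facets — a regular 8-sided prism (a cylinder approximated with 8 flat sides), circumscribed radius ≈ 10.8 mm, height ≈ 28.2 mm.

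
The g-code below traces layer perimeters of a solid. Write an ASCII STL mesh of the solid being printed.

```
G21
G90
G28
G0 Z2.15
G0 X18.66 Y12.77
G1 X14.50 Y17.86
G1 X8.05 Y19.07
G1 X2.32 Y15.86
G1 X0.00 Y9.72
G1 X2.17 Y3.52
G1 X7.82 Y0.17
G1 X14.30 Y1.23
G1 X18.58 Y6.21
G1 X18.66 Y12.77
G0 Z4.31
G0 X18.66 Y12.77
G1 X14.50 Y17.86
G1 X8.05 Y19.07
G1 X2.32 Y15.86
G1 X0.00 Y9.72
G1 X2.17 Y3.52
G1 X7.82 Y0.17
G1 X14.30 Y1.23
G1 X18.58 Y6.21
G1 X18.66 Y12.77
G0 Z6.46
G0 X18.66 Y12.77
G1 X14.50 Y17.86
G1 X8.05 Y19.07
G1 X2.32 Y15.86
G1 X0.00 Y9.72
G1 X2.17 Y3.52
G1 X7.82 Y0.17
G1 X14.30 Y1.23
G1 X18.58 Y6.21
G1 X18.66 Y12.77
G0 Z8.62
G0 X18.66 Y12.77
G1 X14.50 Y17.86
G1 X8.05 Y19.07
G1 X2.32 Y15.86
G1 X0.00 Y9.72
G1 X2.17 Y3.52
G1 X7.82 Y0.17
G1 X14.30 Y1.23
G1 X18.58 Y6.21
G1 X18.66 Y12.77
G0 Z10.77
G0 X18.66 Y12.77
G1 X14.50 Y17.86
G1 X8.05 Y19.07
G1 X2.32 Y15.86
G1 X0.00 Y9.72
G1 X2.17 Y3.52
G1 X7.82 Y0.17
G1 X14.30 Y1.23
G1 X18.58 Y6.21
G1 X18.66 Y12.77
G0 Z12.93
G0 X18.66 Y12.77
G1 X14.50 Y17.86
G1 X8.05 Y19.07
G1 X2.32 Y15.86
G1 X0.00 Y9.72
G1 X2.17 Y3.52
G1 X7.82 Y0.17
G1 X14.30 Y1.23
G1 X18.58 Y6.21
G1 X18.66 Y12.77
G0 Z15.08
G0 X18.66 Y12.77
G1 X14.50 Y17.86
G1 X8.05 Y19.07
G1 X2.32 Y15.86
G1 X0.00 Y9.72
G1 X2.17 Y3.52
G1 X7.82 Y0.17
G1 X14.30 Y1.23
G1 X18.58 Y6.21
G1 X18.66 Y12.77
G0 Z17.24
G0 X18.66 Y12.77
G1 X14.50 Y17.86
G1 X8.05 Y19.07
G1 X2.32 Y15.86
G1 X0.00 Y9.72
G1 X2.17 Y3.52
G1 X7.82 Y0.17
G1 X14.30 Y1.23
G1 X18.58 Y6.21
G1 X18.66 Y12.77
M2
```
solid part
  facet normal 0.0000 0.0000 -1.0000
    outer loop
      vertex 8.05 19.07 0.00
      vertex 14.50 17.86 0.00
      vertex 18.66 12.77 0.00
    endloop
  endfacet
  facet normal 0.0000 0.0000 -1.0000
    outer loop
      vertex 2.32 15.86 0.00
      vertex 8.05 19.07 0.00
      vertex 18.66 12.77 0.00
    endloop
  endfacet
  facet normal 0.0000 0.0000 -1.0000
    outer loop
      vertex 0.00 9.72 0.00
      vertex 2.32 15.86 0.00
      vertex 18.66 12.77 0.00
    endloop
  endfacet
  facet normal 0.0000 0.0000 -1.0000
    outer loop
      vertex 2.17 3.52 0.00
      vertex 0.00 9.72 0.00
      vertex 18.66 12.77 0.00
    endloop
  endfacet
  facet normal 0.0000 0.0000 -1.0000
    outer loop
      vertex 7.82 0.17 0.00
      vertex 2.17 3.52 0.00
      vertex 18.66 12.77 0.00
    endloop
  endfacet
  facet normal 0.0000 0.0000 -1.0000
    outer loop
      vertex 14.30 1.23 0.00
      vertex 7.82 0.17 0.00
      vertex 18.66 12.77 0.00
    endloop
  endfacet
  facet normal 0.0000 0.0000 -1.0000
    outer loop
      vertex 18.58 6.21 0.00
      vertex 14.30 1.23 0.00
      vertex 18.66 12.77 0.00
    endloop
  endfacet
  facet normal 0.0000 0.0000 1.0000
    outer loop
      vertex 18.66 12.77 17.24
      vertex 14.50 17.86 17.24
      vertex 8.05 19.07 17.24
    endloop
  endfacet
  facet normal 0.0000 0.0000 1.0000
    outer loop
      vertex 18.66 12.77 17.24
      vertex 8.05 19.07 17.24
      vertex 2.32 15.86 17.24
    endloop
  endfacet
  facet normal 0.0000 0.0000 1.0000
    outer loop
      vertex 18.66 12.77 17.24
      vertex 2.32 15.86 17.24
      vertex 0.00 9.72 17.24
    endloop
  endfacet
  facet normal 0.0000 0.0000 1.0000
    outer loop
      vertex 18.66 12.77 17.24
      vertex 0.00 9.72 17.24
      vertex 2.17 3.52 17.24
    endloop
  endfacet
  facet normal 0.0000 0.0000 1.0000
    outer loop
      vertex 18.66 12.77 17.24
      vertex 2.17 3.52 17.24
      vertex 7.82 0.17 17.24
    endloop
  endfacet
  facet normal 0.0000 0.0000 1.0000
    outer loop
      vertex 18.66 12.77 17.24
      vertex 7.82 0.17 17.24
      vertex 14.30 1.23 17.24
    endloop
  endfacet
  facet normal 0.0000 0.0000 1.0000
    outer loop
      vertex 18.66 12.77 17.24
      vertex 14.30 1.23 17.24
      vertex 18.58 6.21 17.24
    endloop
  endfacet
  facet normal 0.7743 0.6328 0.0000
    outer loop
      vertex 18.66 12.77 0.00
      vertex 14.50 17.86 0.00
      vertex 14.50 17.86 17.24
    endloop
  endfacet
  facet normal 0.7743 0.6328 0.0000
    outer loop
      vertex 18.66 12.77 0.00
      vertex 14.50 17.86 17.24
      vertex 18.66 12.77 17.24
    endloop
  endfacet
  facet normal 0.1844 0.9829 0.0000
    outer loop
      vertex 14.50 17.86 0.00
      vertex 8.05 19.07 0.00
      vertex 8.05 19.07 17.24
    endloop
  endfacet
  facet normal 0.1844 0.9829 0.0000
    outer loop
      vertex 14.50 17.86 0.00
      vertex 8.05 19.07 17.24
      vertex 14.50 17.86 17.24
    endloop
  endfacet
  facet normal -0.4887 0.8724 0.0000
    outer loop
      vertex 8.05 19.07 0.00
      vertex 2.32 15.86 0.00
      vertex 2.32 15.86 17.24
    endloop
  endfacet
  facet normal -0.4887 0.8724 0.0000
    outer loop
      vertex 8.05 19.07 0.00
      vertex 2.32 15.86 17.24
      vertex 8.05 19.07 17.24
    endloop
  endfacet
  facet normal -0.9354 0.3535 0.0000
    outer loop
      vertex 2.32 15.86 0.00
      vertex 0.00 9.72 0.00
      vertex 0.00 9.72 17.24
    endloop
  endfacet
  facet normal -0.9354 0.3535 0.0000
    outer loop
      vertex 2.32 15.86 0.00
      vertex 0.00 9.72 17.24
      vertex 2.32 15.86 17.24
    endloop
  endfacet
  facet normal -0.9439 -0.3304 0.0000
    outer loop
      vertex 0.00 9.72 0.00
      vertex 2.17 3.52 0.00
      vertex 2.17 3.52 17.24
    endloop
  endfacet
  facet normal -0.9439 -0.3304 0.0000
    outer loop
      vertex 0.00 9.72 0.00
      vertex 2.17 3.52 17.24
      vertex 0.00 9.72 17.24
    endloop
  endfacet
  facet normal -0.5100 -0.8602 0.0000
    outer loop
      vertex 2.17 3.52 0.00
      vertex 7.82 0.17 0.00
      vertex 7.82 0.17 17.24
    endloop
  endfacet
  facet normal -0.5100 -0.8602 0.0000
    outer loop
      vertex 2.17 3.52 0.00
      vertex 7.82 0.17 17.24
      vertex 2.17 3.52 17.24
    endloop
  endfacet
  facet normal 0.1614 -0.9869 0.0000
    outer loop
      vertex 7.82 0.17 0.00
      vertex 14.30 1.23 0.00
      vertex 14.30 1.23 17.24
    endloop
  endfacet
  facet normal 0.1614 -0.9869 0.0000
    outer loop
      vertex 7.82 0.17 0.00
      vertex 14.30 1.23 17.24
      vertex 7.82 0.17 17.24
    endloop
  endfacet
  facet normal 0.7584 -0.6518 0.0000
    outer loop
      vertex 14.30 1.23 0.00
      vertex 18.58 6.21 0.00
      vertex 18.58 6.21 17.24
    endloop
  endfacet
  facet normal 0.7584 -0.6518 0.0000
    outer loop
      vertex 14.30 1.23 0.00
      vertex 18.58 6.21 17.24
      vertex 14.30 1.23 17.24
    endloop
  endfacet
  facet normal 0.9999 -0.0122 0.0000
    outer loop
      vertex 18.58 6.21 0.00
      vertex 18.66 12.77 0.00
      vertex 18.66 12.77 17.24
    endloop
  endfacet
  facet normal 0.9999 -0.0122 0.0000
    outer loop
      vertex 18.58 6.21 0.00
      vertex 18.66 12.77 17.24
      vertex 18.58 6.21 17.24
    endloop
  endfacet
endsolid part

The G0 Z moves step by Δz≈2.15 mm. Every layer's G1 loop is the same polygon, so the solid is a straight extrusion of it from z=0 to z≈17.2. Closing with flat bottom and top caps and triangulating gives 32 facets — a regular 9-sided prism (a cylinder approximated with 9 flat sides), circumscribed radius ≈ 9.6 mm, height ≈ 17.2 mm.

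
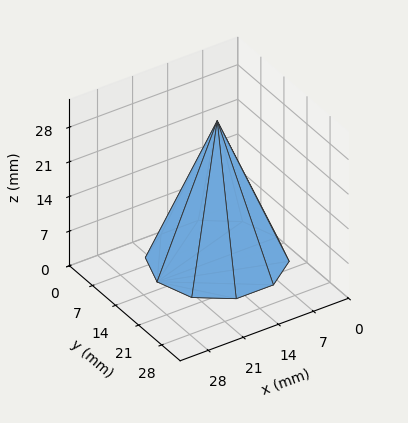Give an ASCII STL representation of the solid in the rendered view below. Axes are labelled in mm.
Reading the render: the shape is a regular 10-sided pyramid, base circumscribed radius ≈ 12 mm, apex at z ≈ 28 mm (dimensions read to the nearest mm from the axis ticks). For the STL, each face is triangulated and given an outward normal.

solid part
  facet normal 0.0000 0.0000 -1.0000
    outer loop
      vertex 15.71 23.41 0.00
      vertex 21.71 19.05 0.00
      vertex 24.00 12.00 0.00
    endloop
  endfacet
  facet normal 0.0000 0.0000 -1.0000
    outer loop
      vertex 8.29 23.41 0.00
      vertex 15.71 23.41 0.00
      vertex 24.00 12.00 0.00
    endloop
  endfacet
  facet normal 0.0000 0.0000 -1.0000
    outer loop
      vertex 2.29 19.05 0.00
      vertex 8.29 23.41 0.00
      vertex 24.00 12.00 0.00
    endloop
  endfacet
  facet normal 0.0000 0.0000 -1.0000
    outer loop
      vertex 0.00 12.00 0.00
      vertex 2.29 19.05 0.00
      vertex 24.00 12.00 0.00
    endloop
  endfacet
  facet normal 0.0000 0.0000 -1.0000
    outer loop
      vertex 2.29 4.95 0.00
      vertex 0.00 12.00 0.00
      vertex 24.00 12.00 0.00
    endloop
  endfacet
  facet normal 0.0000 0.0000 -1.0000
    outer loop
      vertex 8.29 0.59 0.00
      vertex 2.29 4.95 0.00
      vertex 24.00 12.00 0.00
    endloop
  endfacet
  facet normal 0.0000 0.0000 -1.0000
    outer loop
      vertex 15.71 0.59 0.00
      vertex 8.29 0.59 0.00
      vertex 24.00 12.00 0.00
    endloop
  endfacet
  facet normal 0.0000 0.0000 -1.0000
    outer loop
      vertex 21.71 4.95 0.00
      vertex 15.71 0.59 0.00
      vertex 24.00 12.00 0.00
    endloop
  endfacet
  facet normal 0.8807 0.2861 0.3775
    outer loop
      vertex 24.00 12.00 0.00
      vertex 21.71 19.05 0.00
      vertex 12.00 12.00 28.00
    endloop
  endfacet
  facet normal 0.5444 0.7491 0.3774
    outer loop
      vertex 21.71 19.05 0.00
      vertex 15.71 23.41 0.00
      vertex 12.00 12.00 28.00
    endloop
  endfacet
  facet normal 0.0000 0.9261 0.3774
    outer loop
      vertex 15.71 23.41 0.00
      vertex 8.29 23.41 0.00
      vertex 12.00 12.00 28.00
    endloop
  endfacet
  facet normal -0.5444 0.7491 0.3774
    outer loop
      vertex 8.29 23.41 0.00
      vertex 2.29 19.05 0.00
      vertex 12.00 12.00 28.00
    endloop
  endfacet
  facet normal -0.8807 0.2861 0.3775
    outer loop
      vertex 2.29 19.05 0.00
      vertex 0.00 12.00 0.00
      vertex 12.00 12.00 28.00
    endloop
  endfacet
  facet normal -0.8807 -0.2861 0.3775
    outer loop
      vertex 0.00 12.00 0.00
      vertex 2.29 4.95 0.00
      vertex 12.00 12.00 28.00
    endloop
  endfacet
  facet normal -0.5444 -0.7491 0.3774
    outer loop
      vertex 2.29 4.95 0.00
      vertex 8.29 0.59 0.00
      vertex 12.00 12.00 28.00
    endloop
  endfacet
  facet normal 0.0000 -0.9261 0.3774
    outer loop
      vertex 8.29 0.59 0.00
      vertex 15.71 0.59 0.00
      vertex 12.00 12.00 28.00
    endloop
  endfacet
  facet normal 0.5444 -0.7491 0.3774
    outer loop
      vertex 15.71 0.59 0.00
      vertex 21.71 4.95 0.00
      vertex 12.00 12.00 28.00
    endloop
  endfacet
  facet normal 0.8807 -0.2861 0.3775
    outer loop
      vertex 21.71 4.95 0.00
      vertex 24.00 12.00 0.00
      vertex 12.00 12.00 28.00
    endloop
  endfacet
endsolid part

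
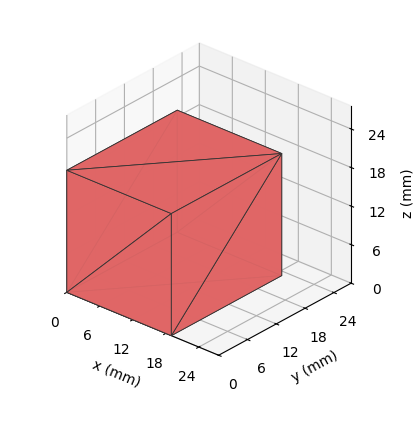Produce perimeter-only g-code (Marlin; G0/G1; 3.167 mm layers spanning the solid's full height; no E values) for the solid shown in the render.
Reading the render: the shape is a rectangular box, roughly 19 × 23 mm footprint and 19 mm tall (dimensions read to the nearest mm from the axis ticks). For the g-code, the solid's height is divided into equal slices at the stated Δz and each level perimeter traced with G1 moves after a G0 lift.

; perimeter-only toolpath
G21 ; units = mm
G90 ; absolute positioning
G28 ; home
; layer 1
G0 Z3.167
G0 X0.000 Y0.000
G1 X19.000 Y0.000
G1 X19.000 Y23.000
G1 X0.000 Y23.000
G1 X0.000 Y0.000
; layer 2
G0 Z6.333
G0 X0.000 Y0.000
G1 X19.000 Y0.000
G1 X19.000 Y23.000
G1 X0.000 Y23.000
G1 X0.000 Y0.000
; layer 3
G0 Z9.500
G0 X0.000 Y0.000
G1 X19.000 Y0.000
G1 X19.000 Y23.000
G1 X0.000 Y23.000
G1 X0.000 Y0.000
; layer 4
G0 Z12.667
G0 X0.000 Y0.000
G1 X19.000 Y0.000
G1 X19.000 Y23.000
G1 X0.000 Y23.000
G1 X0.000 Y0.000
; layer 5
G0 Z15.833
G0 X0.000 Y0.000
G1 X19.000 Y0.000
G1 X19.000 Y23.000
G1 X0.000 Y23.000
G1 X0.000 Y0.000
; layer 6
G0 Z19.000
G0 X0.000 Y0.000
G1 X19.000 Y0.000
G1 X19.000 Y23.000
G1 X0.000 Y23.000
G1 X0.000 Y0.000
M2 ; end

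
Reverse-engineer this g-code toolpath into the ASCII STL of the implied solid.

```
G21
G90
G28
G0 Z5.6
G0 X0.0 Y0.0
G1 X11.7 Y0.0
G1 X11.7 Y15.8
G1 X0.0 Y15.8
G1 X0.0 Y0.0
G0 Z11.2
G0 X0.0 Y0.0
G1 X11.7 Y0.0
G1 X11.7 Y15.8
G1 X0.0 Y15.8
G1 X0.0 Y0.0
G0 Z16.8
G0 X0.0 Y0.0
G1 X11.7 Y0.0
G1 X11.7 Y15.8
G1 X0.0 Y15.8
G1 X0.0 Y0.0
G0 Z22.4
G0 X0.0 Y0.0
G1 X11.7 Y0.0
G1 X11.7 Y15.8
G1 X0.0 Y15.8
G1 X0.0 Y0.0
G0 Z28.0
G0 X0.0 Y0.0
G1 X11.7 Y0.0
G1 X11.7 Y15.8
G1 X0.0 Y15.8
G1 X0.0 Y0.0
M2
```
solid part
  facet normal 0.0000 0.0000 -1.0000
    outer loop
      vertex 11.7 15.8 0.0
      vertex 11.7 0.0 0.0
      vertex 0.0 0.0 0.0
    endloop
  endfacet
  facet normal 0.0000 0.0000 -1.0000
    outer loop
      vertex 0.0 15.8 0.0
      vertex 11.7 15.8 0.0
      vertex 0.0 0.0 0.0
    endloop
  endfacet
  facet normal 0.0000 0.0000 1.0000
    outer loop
      vertex 0.0 0.0 28.0
      vertex 11.7 0.0 28.0
      vertex 11.7 15.8 28.0
    endloop
  endfacet
  facet normal 0.0000 0.0000 1.0000
    outer loop
      vertex 0.0 0.0 28.0
      vertex 11.7 15.8 28.0
      vertex 0.0 15.8 28.0
    endloop
  endfacet
  facet normal 0.0000 -1.0000 0.0000
    outer loop
      vertex 0.0 0.0 0.0
      vertex 11.7 0.0 0.0
      vertex 11.7 0.0 28.0
    endloop
  endfacet
  facet normal 0.0000 -1.0000 0.0000
    outer loop
      vertex 0.0 0.0 0.0
      vertex 11.7 0.0 28.0
      vertex 0.0 0.0 28.0
    endloop
  endfacet
  facet normal 0.0000 1.0000 0.0000
    outer loop
      vertex 11.7 15.8 28.0
      vertex 11.7 15.8 0.0
      vertex 0.0 15.8 0.0
    endloop
  endfacet
  facet normal 0.0000 1.0000 0.0000
    outer loop
      vertex 0.0 15.8 28.0
      vertex 11.7 15.8 28.0
      vertex 0.0 15.8 0.0
    endloop
  endfacet
  facet normal -1.0000 0.0000 0.0000
    outer loop
      vertex 0.0 15.8 28.0
      vertex 0.0 15.8 0.0
      vertex 0.0 0.0 0.0
    endloop
  endfacet
  facet normal -1.0000 0.0000 0.0000
    outer loop
      vertex 0.0 0.0 28.0
      vertex 0.0 15.8 28.0
      vertex 0.0 0.0 0.0
    endloop
  endfacet
  facet normal 1.0000 0.0000 0.0000
    outer loop
      vertex 11.7 0.0 0.0
      vertex 11.7 15.8 0.0
      vertex 11.7 15.8 28.0
    endloop
  endfacet
  facet normal 1.0000 0.0000 0.0000
    outer loop
      vertex 11.7 0.0 0.0
      vertex 11.7 15.8 28.0
      vertex 11.7 0.0 28.0
    endloop
  endfacet
endsolid part

The G0 Z moves step by Δz≈5.6 mm. Every layer's G1 loop is the same polygon, so the solid is a straight extrusion of it from z=0 to z≈28. Closing with flat bottom and top caps and triangulating gives 12 facets — a rectangular box, roughly 11.7 × 15.8 mm footprint and 28 mm tall.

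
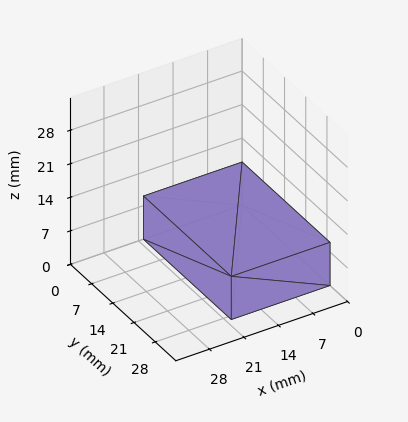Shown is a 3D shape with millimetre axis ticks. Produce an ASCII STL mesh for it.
Reading the render: the shape is a rectangular box, roughly 20 × 29 mm footprint and 9 mm tall (dimensions read to the nearest mm from the axis ticks). For the STL, each face is triangulated and given an outward normal.

solid part
  facet normal 0.0000 0.0000 -1.0000
    outer loop
      vertex 20.000 29.000 0.000
      vertex 20.000 0.000 0.000
      vertex 0.000 0.000 0.000
    endloop
  endfacet
  facet normal 0.0000 0.0000 -1.0000
    outer loop
      vertex 0.000 29.000 0.000
      vertex 20.000 29.000 0.000
      vertex 0.000 0.000 0.000
    endloop
  endfacet
  facet normal 0.0000 0.0000 1.0000
    outer loop
      vertex 0.000 0.000 9.000
      vertex 20.000 0.000 9.000
      vertex 20.000 29.000 9.000
    endloop
  endfacet
  facet normal 0.0000 0.0000 1.0000
    outer loop
      vertex 0.000 0.000 9.000
      vertex 20.000 29.000 9.000
      vertex 0.000 29.000 9.000
    endloop
  endfacet
  facet normal 0.0000 -1.0000 0.0000
    outer loop
      vertex 0.000 0.000 0.000
      vertex 20.000 0.000 0.000
      vertex 20.000 0.000 9.000
    endloop
  endfacet
  facet normal 0.0000 -1.0000 0.0000
    outer loop
      vertex 0.000 0.000 0.000
      vertex 20.000 0.000 9.000
      vertex 0.000 0.000 9.000
    endloop
  endfacet
  facet normal 0.0000 1.0000 0.0000
    outer loop
      vertex 20.000 29.000 9.000
      vertex 20.000 29.000 0.000
      vertex 0.000 29.000 0.000
    endloop
  endfacet
  facet normal 0.0000 1.0000 0.0000
    outer loop
      vertex 0.000 29.000 9.000
      vertex 20.000 29.000 9.000
      vertex 0.000 29.000 0.000
    endloop
  endfacet
  facet normal -1.0000 0.0000 0.0000
    outer loop
      vertex 0.000 29.000 9.000
      vertex 0.000 29.000 0.000
      vertex 0.000 0.000 0.000
    endloop
  endfacet
  facet normal -1.0000 0.0000 0.0000
    outer loop
      vertex 0.000 0.000 9.000
      vertex 0.000 29.000 9.000
      vertex 0.000 0.000 0.000
    endloop
  endfacet
  facet normal 1.0000 0.0000 0.0000
    outer loop
      vertex 20.000 0.000 0.000
      vertex 20.000 29.000 0.000
      vertex 20.000 29.000 9.000
    endloop
  endfacet
  facet normal 1.0000 0.0000 0.0000
    outer loop
      vertex 20.000 0.000 0.000
      vertex 20.000 29.000 9.000
      vertex 20.000 0.000 9.000
    endloop
  endfacet
endsolid part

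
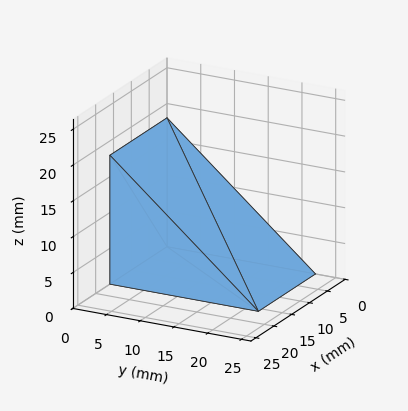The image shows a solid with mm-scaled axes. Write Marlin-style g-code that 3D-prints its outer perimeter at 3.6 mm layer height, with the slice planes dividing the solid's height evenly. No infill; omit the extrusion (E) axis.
Reading the render: the shape is a wedge (ramp): 16 × 22 mm base, rising to 18 mm along the y=0 edge and sloping linearly to z=0 at y=22 (dimensions read to the nearest mm from the axis ticks). For the g-code, the solid's height is divided into equal slices at the stated Δz and each level perimeter traced with G1 moves after a G0 lift.

; perimeter-only toolpath
G21 ; units = mm
G90 ; absolute positioning
G28 ; home
; layer 1
G0 Z3.6
G0 X0.0 Y0.0
G1 X16.0 Y0.0
G1 X16.0 Y17.6
G1 X0.0 Y17.6
G1 X0.0 Y0.0
; layer 2
G0 Z7.2
G0 X0.0 Y0.0
G1 X16.0 Y0.0
G1 X16.0 Y13.2
G1 X0.0 Y13.2
G1 X0.0 Y0.0
; layer 3
G0 Z10.8
G0 X0.0 Y0.0
G1 X16.0 Y0.0
G1 X16.0 Y8.8
G1 X0.0 Y8.8
G1 X0.0 Y0.0
; layer 4
G0 Z14.4
G0 X0.0 Y0.0
G1 X16.0 Y0.0
G1 X16.0 Y4.4
G1 X0.0 Y4.4
G1 X0.0 Y0.0
M2 ; end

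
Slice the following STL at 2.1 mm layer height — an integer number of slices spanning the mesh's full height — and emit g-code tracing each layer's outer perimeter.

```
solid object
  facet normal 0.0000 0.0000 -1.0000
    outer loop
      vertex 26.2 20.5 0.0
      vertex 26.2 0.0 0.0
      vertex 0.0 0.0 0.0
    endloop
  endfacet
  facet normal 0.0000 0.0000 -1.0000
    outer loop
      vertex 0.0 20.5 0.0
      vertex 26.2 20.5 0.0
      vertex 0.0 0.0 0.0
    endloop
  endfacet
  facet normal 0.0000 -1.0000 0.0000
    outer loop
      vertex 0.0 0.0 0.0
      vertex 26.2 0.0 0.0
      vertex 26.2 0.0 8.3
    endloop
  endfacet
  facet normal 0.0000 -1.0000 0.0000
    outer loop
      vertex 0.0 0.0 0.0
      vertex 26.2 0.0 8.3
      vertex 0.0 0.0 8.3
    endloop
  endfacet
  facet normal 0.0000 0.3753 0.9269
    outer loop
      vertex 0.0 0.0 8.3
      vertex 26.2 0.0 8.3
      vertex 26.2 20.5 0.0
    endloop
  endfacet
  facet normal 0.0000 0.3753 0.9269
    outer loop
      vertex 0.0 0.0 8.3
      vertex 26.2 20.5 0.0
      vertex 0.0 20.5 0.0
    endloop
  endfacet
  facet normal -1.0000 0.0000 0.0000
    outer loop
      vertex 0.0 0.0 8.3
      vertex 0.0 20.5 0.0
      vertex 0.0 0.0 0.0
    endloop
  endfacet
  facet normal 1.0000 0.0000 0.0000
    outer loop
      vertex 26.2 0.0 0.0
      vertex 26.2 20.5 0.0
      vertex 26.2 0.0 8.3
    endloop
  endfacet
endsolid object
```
; perimeter-only toolpath
G21 ; units = mm
G90 ; absolute positioning
G28 ; home
; layer 1
G0 Z2.1
G0 X0.0 Y0.0
G1 X26.2 Y0.0
G1 X26.2 Y15.4
G1 X0.0 Y15.4
G1 X0.0 Y0.0
; layer 2
G0 Z4.2
G0 X0.0 Y0.0
G1 X26.2 Y0.0
G1 X26.2 Y10.2
G1 X0.0 Y10.2
G1 X0.0 Y0.0
; layer 3
G0 Z6.2
G0 X0.0 Y0.0
G1 X26.2 Y0.0
G1 X26.2 Y5.1
G1 X0.0 Y5.1
G1 X0.0 Y0.0
M2 ; end

The solid is a wedge (ramp): 26.2 × 20.5 mm base, rising to 8.3 mm along the y=0 edge and sloping linearly to z=0 at y=20.5. Slicing at Δz = 2.1 mm — 4 equal slices spanning the solid's height, so layer i sits at z = i·h/4 — gives 3 non-empty perimeters. Each is a 4-segment closed polygon; G0 lifts to the layer z and rapids to the start vertex, then G1 traces the edges. The cross-section shrinks linearly with z (the slice at the apex is degenerate and omitted).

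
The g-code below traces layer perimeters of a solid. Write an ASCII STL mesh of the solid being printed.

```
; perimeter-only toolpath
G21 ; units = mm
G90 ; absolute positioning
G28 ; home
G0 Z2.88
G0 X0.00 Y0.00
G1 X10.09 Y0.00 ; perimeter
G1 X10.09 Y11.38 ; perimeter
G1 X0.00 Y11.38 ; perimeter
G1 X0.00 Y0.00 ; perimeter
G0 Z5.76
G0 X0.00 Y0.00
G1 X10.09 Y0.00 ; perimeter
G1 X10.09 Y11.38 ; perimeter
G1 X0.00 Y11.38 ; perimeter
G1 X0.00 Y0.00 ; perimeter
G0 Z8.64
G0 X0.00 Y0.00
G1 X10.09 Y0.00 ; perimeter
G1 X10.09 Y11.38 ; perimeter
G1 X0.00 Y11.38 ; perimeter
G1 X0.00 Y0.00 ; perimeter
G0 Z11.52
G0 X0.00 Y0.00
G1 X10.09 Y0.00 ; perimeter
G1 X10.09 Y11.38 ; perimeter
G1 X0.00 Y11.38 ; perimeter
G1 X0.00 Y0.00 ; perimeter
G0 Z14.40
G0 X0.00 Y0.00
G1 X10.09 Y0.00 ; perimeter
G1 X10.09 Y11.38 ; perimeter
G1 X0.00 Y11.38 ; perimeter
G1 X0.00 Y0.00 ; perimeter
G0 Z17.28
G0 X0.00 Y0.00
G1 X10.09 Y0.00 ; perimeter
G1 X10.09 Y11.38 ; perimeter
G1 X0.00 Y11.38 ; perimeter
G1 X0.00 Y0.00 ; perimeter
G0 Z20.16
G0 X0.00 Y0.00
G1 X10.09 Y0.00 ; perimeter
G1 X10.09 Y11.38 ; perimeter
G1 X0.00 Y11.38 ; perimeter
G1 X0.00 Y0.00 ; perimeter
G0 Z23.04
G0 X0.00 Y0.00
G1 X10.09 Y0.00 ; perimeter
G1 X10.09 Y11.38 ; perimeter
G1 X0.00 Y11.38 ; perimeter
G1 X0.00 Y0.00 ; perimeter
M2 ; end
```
solid part
  facet normal 0.0000 0.0000 -1.0000
    outer loop
      vertex 10.09 11.38 0.00
      vertex 10.09 0.00 0.00
      vertex 0.00 0.00 0.00
    endloop
  endfacet
  facet normal 0.0000 0.0000 -1.0000
    outer loop
      vertex 0.00 11.38 0.00
      vertex 10.09 11.38 0.00
      vertex 0.00 0.00 0.00
    endloop
  endfacet
  facet normal 0.0000 0.0000 1.0000
    outer loop
      vertex 0.00 0.00 23.04
      vertex 10.09 0.00 23.04
      vertex 10.09 11.38 23.04
    endloop
  endfacet
  facet normal 0.0000 0.0000 1.0000
    outer loop
      vertex 0.00 0.00 23.04
      vertex 10.09 11.38 23.04
      vertex 0.00 11.38 23.04
    endloop
  endfacet
  facet normal 0.0000 -1.0000 0.0000
    outer loop
      vertex 0.00 0.00 0.00
      vertex 10.09 0.00 0.00
      vertex 10.09 0.00 23.04
    endloop
  endfacet
  facet normal 0.0000 -1.0000 0.0000
    outer loop
      vertex 0.00 0.00 0.00
      vertex 10.09 0.00 23.04
      vertex 0.00 0.00 23.04
    endloop
  endfacet
  facet normal 0.0000 1.0000 0.0000
    outer loop
      vertex 10.09 11.38 23.04
      vertex 10.09 11.38 0.00
      vertex 0.00 11.38 0.00
    endloop
  endfacet
  facet normal 0.0000 1.0000 0.0000
    outer loop
      vertex 0.00 11.38 23.04
      vertex 10.09 11.38 23.04
      vertex 0.00 11.38 0.00
    endloop
  endfacet
  facet normal -1.0000 0.0000 0.0000
    outer loop
      vertex 0.00 11.38 23.04
      vertex 0.00 11.38 0.00
      vertex 0.00 0.00 0.00
    endloop
  endfacet
  facet normal -1.0000 0.0000 0.0000
    outer loop
      vertex 0.00 0.00 23.04
      vertex 0.00 11.38 23.04
      vertex 0.00 0.00 0.00
    endloop
  endfacet
  facet normal 1.0000 0.0000 0.0000
    outer loop
      vertex 10.09 0.00 0.00
      vertex 10.09 11.38 0.00
      vertex 10.09 11.38 23.04
    endloop
  endfacet
  facet normal 1.0000 0.0000 0.0000
    outer loop
      vertex 10.09 0.00 0.00
      vertex 10.09 11.38 23.04
      vertex 10.09 0.00 23.04
    endloop
  endfacet
endsolid part

The G0 Z moves step by Δz≈2.88 mm. Every layer's G1 loop is the same polygon, so the solid is a straight extrusion of it from z=0 to z≈23. Closing with flat bottom and top caps and triangulating gives 12 facets — a rectangular box, roughly 10.1 × 11.4 mm footprint and 23 mm tall.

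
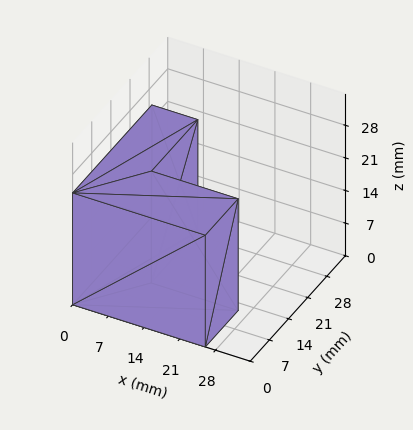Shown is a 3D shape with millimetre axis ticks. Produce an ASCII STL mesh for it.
Reading the render: the shape is an L-shaped prism: outer 26 × 29 mm, arm thicknesses ≈ 12 mm (horizontal) and 9 mm (vertical), extruded 24 mm in z (dimensions read to the nearest mm from the axis ticks). For the STL, each face is triangulated and given an outward normal.

solid part
  facet normal 0.0000 0.0000 -1.0000
    outer loop
      vertex 26.000 12.000 0.000
      vertex 26.000 0.000 0.000
      vertex 0.000 0.000 0.000
    endloop
  endfacet
  facet normal 0.0000 0.0000 -1.0000
    outer loop
      vertex 9.000 12.000 0.000
      vertex 26.000 12.000 0.000
      vertex 0.000 0.000 0.000
    endloop
  endfacet
  facet normal 0.0000 0.0000 -1.0000
    outer loop
      vertex 9.000 29.000 0.000
      vertex 9.000 12.000 0.000
      vertex 0.000 0.000 0.000
    endloop
  endfacet
  facet normal 0.0000 0.0000 -1.0000
    outer loop
      vertex 0.000 29.000 0.000
      vertex 9.000 29.000 0.000
      vertex 0.000 0.000 0.000
    endloop
  endfacet
  facet normal 0.0000 0.0000 1.0000
    outer loop
      vertex 0.000 0.000 24.000
      vertex 26.000 0.000 24.000
      vertex 26.000 12.000 24.000
    endloop
  endfacet
  facet normal 0.0000 0.0000 1.0000
    outer loop
      vertex 0.000 0.000 24.000
      vertex 26.000 12.000 24.000
      vertex 9.000 12.000 24.000
    endloop
  endfacet
  facet normal 0.0000 0.0000 1.0000
    outer loop
      vertex 0.000 0.000 24.000
      vertex 9.000 12.000 24.000
      vertex 9.000 29.000 24.000
    endloop
  endfacet
  facet normal 0.0000 0.0000 1.0000
    outer loop
      vertex 0.000 0.000 24.000
      vertex 9.000 29.000 24.000
      vertex 0.000 29.000 24.000
    endloop
  endfacet
  facet normal 0.0000 -1.0000 0.0000
    outer loop
      vertex 0.000 0.000 0.000
      vertex 26.000 0.000 0.000
      vertex 26.000 0.000 24.000
    endloop
  endfacet
  facet normal 0.0000 -1.0000 0.0000
    outer loop
      vertex 0.000 0.000 0.000
      vertex 26.000 0.000 24.000
      vertex 0.000 0.000 24.000
    endloop
  endfacet
  facet normal 1.0000 0.0000 0.0000
    outer loop
      vertex 26.000 0.000 0.000
      vertex 26.000 12.000 0.000
      vertex 26.000 12.000 24.000
    endloop
  endfacet
  facet normal 1.0000 0.0000 0.0000
    outer loop
      vertex 26.000 0.000 0.000
      vertex 26.000 12.000 24.000
      vertex 26.000 0.000 24.000
    endloop
  endfacet
  facet normal 0.0000 1.0000 0.0000
    outer loop
      vertex 26.000 12.000 0.000
      vertex 9.000 12.000 0.000
      vertex 9.000 12.000 24.000
    endloop
  endfacet
  facet normal 0.0000 1.0000 0.0000
    outer loop
      vertex 26.000 12.000 0.000
      vertex 9.000 12.000 24.000
      vertex 26.000 12.000 24.000
    endloop
  endfacet
  facet normal 1.0000 0.0000 0.0000
    outer loop
      vertex 9.000 12.000 0.000
      vertex 9.000 29.000 0.000
      vertex 9.000 29.000 24.000
    endloop
  endfacet
  facet normal 1.0000 0.0000 0.0000
    outer loop
      vertex 9.000 12.000 0.000
      vertex 9.000 29.000 24.000
      vertex 9.000 12.000 24.000
    endloop
  endfacet
  facet normal 0.0000 1.0000 0.0000
    outer loop
      vertex 9.000 29.000 0.000
      vertex 0.000 29.000 0.000
      vertex 0.000 29.000 24.000
    endloop
  endfacet
  facet normal 0.0000 1.0000 0.0000
    outer loop
      vertex 9.000 29.000 0.000
      vertex 0.000 29.000 24.000
      vertex 9.000 29.000 24.000
    endloop
  endfacet
  facet normal -1.0000 0.0000 0.0000
    outer loop
      vertex 0.000 29.000 0.000
      vertex 0.000 0.000 0.000
      vertex 0.000 0.000 24.000
    endloop
  endfacet
  facet normal -1.0000 0.0000 0.0000
    outer loop
      vertex 0.000 29.000 0.000
      vertex 0.000 0.000 24.000
      vertex 0.000 29.000 24.000
    endloop
  endfacet
endsolid part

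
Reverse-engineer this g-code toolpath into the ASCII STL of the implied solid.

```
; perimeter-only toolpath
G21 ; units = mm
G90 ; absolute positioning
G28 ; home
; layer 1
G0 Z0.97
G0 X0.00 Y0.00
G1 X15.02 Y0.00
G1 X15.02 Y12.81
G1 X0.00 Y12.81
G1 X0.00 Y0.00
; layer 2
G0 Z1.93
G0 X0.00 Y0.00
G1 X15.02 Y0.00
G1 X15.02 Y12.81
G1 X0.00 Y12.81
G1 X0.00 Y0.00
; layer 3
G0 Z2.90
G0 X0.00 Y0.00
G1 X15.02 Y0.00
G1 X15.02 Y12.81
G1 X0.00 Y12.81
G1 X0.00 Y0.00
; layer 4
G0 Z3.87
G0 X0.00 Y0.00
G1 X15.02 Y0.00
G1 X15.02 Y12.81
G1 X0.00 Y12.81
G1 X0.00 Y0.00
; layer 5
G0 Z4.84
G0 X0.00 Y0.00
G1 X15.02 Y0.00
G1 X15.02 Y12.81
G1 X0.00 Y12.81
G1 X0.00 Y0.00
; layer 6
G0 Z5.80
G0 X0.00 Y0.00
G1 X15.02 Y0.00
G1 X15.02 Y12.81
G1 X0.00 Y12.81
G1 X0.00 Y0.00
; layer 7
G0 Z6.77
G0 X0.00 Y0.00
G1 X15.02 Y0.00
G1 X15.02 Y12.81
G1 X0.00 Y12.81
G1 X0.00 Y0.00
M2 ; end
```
solid part
  facet normal 0.0000 0.0000 -1.0000
    outer loop
      vertex 15.02 12.81 0.00
      vertex 15.02 0.00 0.00
      vertex 0.00 0.00 0.00
    endloop
  endfacet
  facet normal 0.0000 0.0000 -1.0000
    outer loop
      vertex 0.00 12.81 0.00
      vertex 15.02 12.81 0.00
      vertex 0.00 0.00 0.00
    endloop
  endfacet
  facet normal 0.0000 0.0000 1.0000
    outer loop
      vertex 0.00 0.00 6.77
      vertex 15.02 0.00 6.77
      vertex 15.02 12.81 6.77
    endloop
  endfacet
  facet normal 0.0000 0.0000 1.0000
    outer loop
      vertex 0.00 0.00 6.77
      vertex 15.02 12.81 6.77
      vertex 0.00 12.81 6.77
    endloop
  endfacet
  facet normal 0.0000 -1.0000 0.0000
    outer loop
      vertex 0.00 0.00 0.00
      vertex 15.02 0.00 0.00
      vertex 15.02 0.00 6.77
    endloop
  endfacet
  facet normal 0.0000 -1.0000 0.0000
    outer loop
      vertex 0.00 0.00 0.00
      vertex 15.02 0.00 6.77
      vertex 0.00 0.00 6.77
    endloop
  endfacet
  facet normal 0.0000 1.0000 0.0000
    outer loop
      vertex 15.02 12.81 6.77
      vertex 15.02 12.81 0.00
      vertex 0.00 12.81 0.00
    endloop
  endfacet
  facet normal 0.0000 1.0000 0.0000
    outer loop
      vertex 0.00 12.81 6.77
      vertex 15.02 12.81 6.77
      vertex 0.00 12.81 0.00
    endloop
  endfacet
  facet normal -1.0000 0.0000 0.0000
    outer loop
      vertex 0.00 12.81 6.77
      vertex 0.00 12.81 0.00
      vertex 0.00 0.00 0.00
    endloop
  endfacet
  facet normal -1.0000 0.0000 0.0000
    outer loop
      vertex 0.00 0.00 6.77
      vertex 0.00 12.81 6.77
      vertex 0.00 0.00 0.00
    endloop
  endfacet
  facet normal 1.0000 0.0000 0.0000
    outer loop
      vertex 15.02 0.00 0.00
      vertex 15.02 12.81 0.00
      vertex 15.02 12.81 6.77
    endloop
  endfacet
  facet normal 1.0000 0.0000 0.0000
    outer loop
      vertex 15.02 0.00 0.00
      vertex 15.02 12.81 6.77
      vertex 15.02 0.00 6.77
    endloop
  endfacet
endsolid part

The G0 Z moves step by Δz≈0.97 mm. Every layer's G1 loop is the same polygon, so the solid is a straight extrusion of it from z=0 to z≈6.77. Closing with flat bottom and top caps and triangulating gives 12 facets — a rectangular box, roughly 15 × 12.8 mm footprint and 6.77 mm tall.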